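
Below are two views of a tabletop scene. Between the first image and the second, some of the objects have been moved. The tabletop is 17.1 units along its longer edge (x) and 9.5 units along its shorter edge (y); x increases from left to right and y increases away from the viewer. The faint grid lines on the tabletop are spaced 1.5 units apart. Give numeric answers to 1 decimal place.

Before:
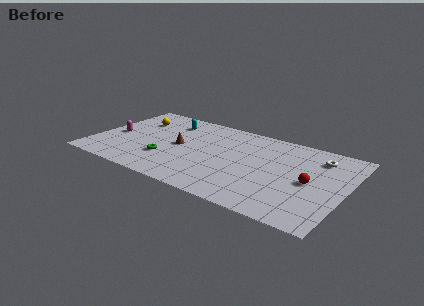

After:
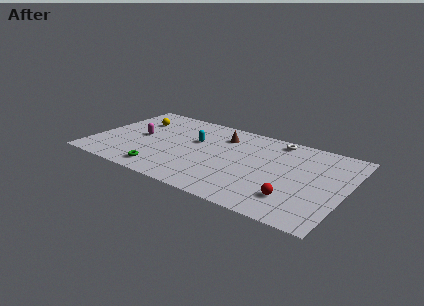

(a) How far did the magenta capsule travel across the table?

1.8

The magenta capsule moved from about (1.3, 4.3) to (3.0, 4.8), a distance of √(1.7² + 0.5²) ≈ 1.8.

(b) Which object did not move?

the yellow sphere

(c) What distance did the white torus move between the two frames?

3.1

The white torus moved from about (15.0, 7.5) to (12.0, 8.4), a distance of √(3.0² + 0.9²) ≈ 3.1.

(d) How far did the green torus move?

1.5

From (5.2, 2.9) to (5.2, 1.4), the green torus covered √(0.0² + 1.5²) ≈ 1.5 units.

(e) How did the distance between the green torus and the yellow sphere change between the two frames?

+1.3

They were about 4.8 units apart before and 6.1 after — 1.3 units further apart.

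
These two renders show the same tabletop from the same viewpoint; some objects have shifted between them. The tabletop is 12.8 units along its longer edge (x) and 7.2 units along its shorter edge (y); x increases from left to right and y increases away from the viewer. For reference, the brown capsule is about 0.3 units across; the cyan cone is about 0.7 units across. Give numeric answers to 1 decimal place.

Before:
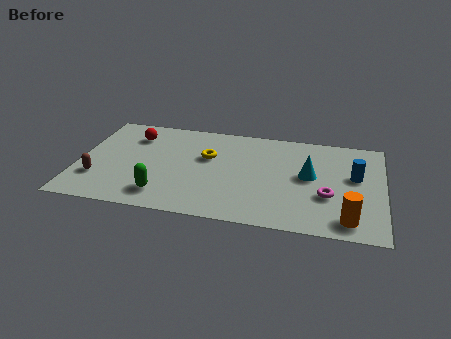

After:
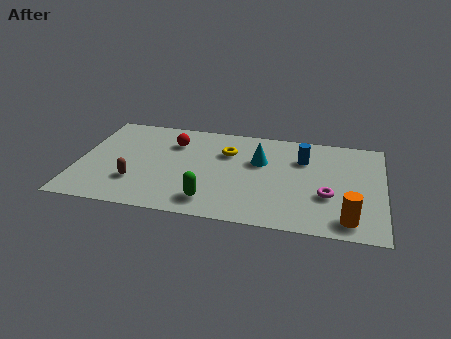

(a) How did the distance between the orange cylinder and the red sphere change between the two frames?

-1.6

They were about 10.2 units apart before and 8.6 after — 1.6 units closer together.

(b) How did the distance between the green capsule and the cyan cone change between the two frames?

-2.7

They were about 6.5 units apart before and 3.8 after — 2.7 units closer together.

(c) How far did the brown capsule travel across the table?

1.6

The brown capsule was near (0.9, 2.1) before and (2.5, 2.1) after, so it travelled √(1.6² + 0.0²) ≈ 1.6 units.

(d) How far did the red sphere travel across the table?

1.7

The red sphere moved from about (2.2, 5.5) to (3.9, 5.3), a distance of √(1.7² + 0.2²) ≈ 1.7.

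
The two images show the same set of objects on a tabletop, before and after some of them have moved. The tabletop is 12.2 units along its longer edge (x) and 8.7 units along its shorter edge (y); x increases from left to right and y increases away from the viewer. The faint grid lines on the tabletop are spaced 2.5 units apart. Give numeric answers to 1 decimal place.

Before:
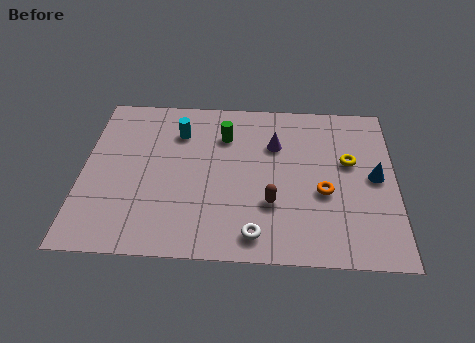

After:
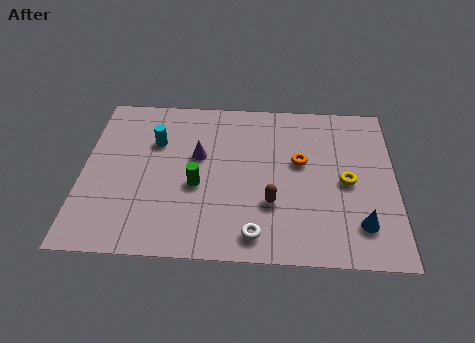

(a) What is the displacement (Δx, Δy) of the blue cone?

(-0.6, -2.5)

The blue cone was at about (11.4, 4.4) and moved to about (10.8, 1.9).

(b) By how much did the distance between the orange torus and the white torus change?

+0.8

They were about 3.5 units apart before and 4.3 after — 0.8 units further apart.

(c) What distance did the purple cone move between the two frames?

3.1

The purple cone moved from about (7.5, 6.0) to (4.5, 5.2), a distance of √(3.0² + 0.8²) ≈ 3.1.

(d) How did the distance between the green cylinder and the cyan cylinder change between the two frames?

+1.1

They were about 1.8 units apart before and 2.9 after — 1.1 units further apart.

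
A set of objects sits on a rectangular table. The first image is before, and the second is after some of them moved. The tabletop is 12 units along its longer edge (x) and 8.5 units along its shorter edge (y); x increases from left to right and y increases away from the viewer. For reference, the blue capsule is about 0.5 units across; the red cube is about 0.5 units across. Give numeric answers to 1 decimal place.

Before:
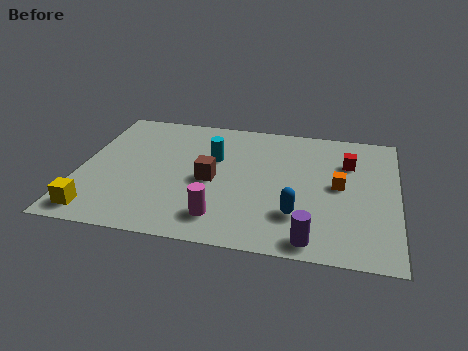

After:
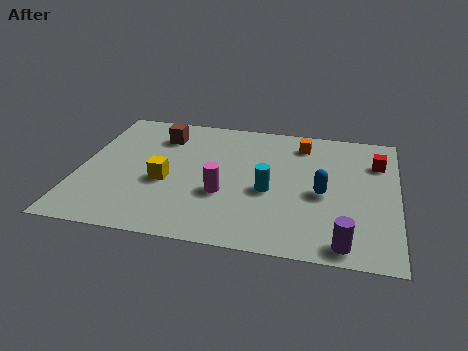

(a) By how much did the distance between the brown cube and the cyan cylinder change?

+3.7

They were about 1.5 units apart before and 5.2 after — 3.7 units further apart.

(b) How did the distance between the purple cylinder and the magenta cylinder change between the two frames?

+1.6

The distance was about 3.5 in the first image and 5.1 in the second, so they moved 1.6 units further apart.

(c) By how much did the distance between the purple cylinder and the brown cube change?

+4.3

Before: roughly 4.9 units apart; after: 9.2. That's 4.3 units further apart.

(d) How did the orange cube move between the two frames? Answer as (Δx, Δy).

(-1.5, 2.6)

The orange cube started near (9.8, 4.4) and ended near (8.3, 7.0).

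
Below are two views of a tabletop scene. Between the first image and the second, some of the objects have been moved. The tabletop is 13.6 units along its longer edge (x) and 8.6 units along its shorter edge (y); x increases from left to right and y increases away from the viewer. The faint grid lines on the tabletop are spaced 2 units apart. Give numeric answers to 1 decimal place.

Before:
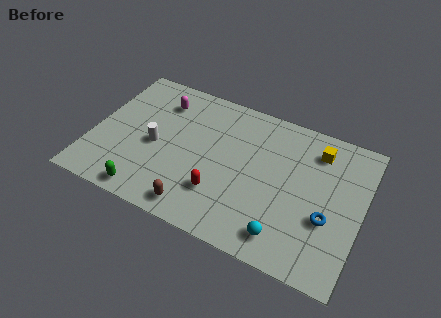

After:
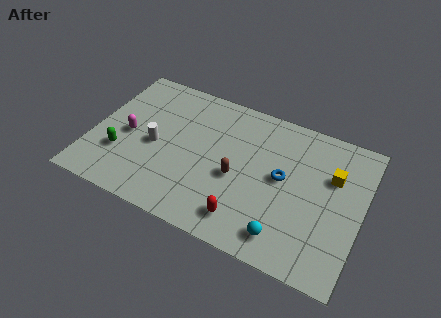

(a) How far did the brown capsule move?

3.1

From (5.7, 1.1) to (7.4, 3.7), the brown capsule covered √(1.7² + 2.6²) ≈ 3.1 units.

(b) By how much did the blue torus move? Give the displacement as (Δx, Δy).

(-2.4, 1.4)

The blue torus was at about (12.0, 3.2) and moved to about (9.6, 4.6).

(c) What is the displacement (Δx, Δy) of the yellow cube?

(0.9, -1.2)

The yellow cube was at about (11.1, 6.9) and moved to about (12.0, 5.7).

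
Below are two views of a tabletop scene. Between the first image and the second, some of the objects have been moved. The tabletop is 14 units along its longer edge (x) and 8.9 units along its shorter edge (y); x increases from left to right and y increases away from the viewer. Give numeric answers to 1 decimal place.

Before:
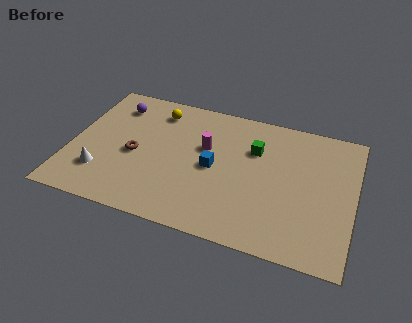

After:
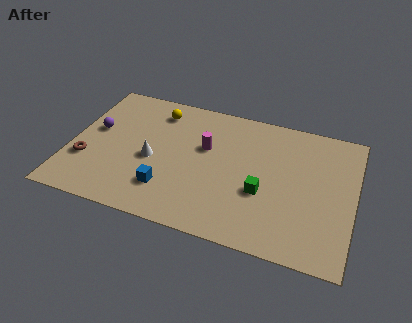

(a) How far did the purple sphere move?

2.2

The purple sphere was near (1.9, 7.1) before and (1.1, 5.1) after, so it travelled √(0.8² + 2.0²) ≈ 2.2 units.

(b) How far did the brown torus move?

2.5

The brown torus was near (3.2, 4.0) before and (0.9, 2.9) after, so it travelled √(2.3² + 1.1²) ≈ 2.5 units.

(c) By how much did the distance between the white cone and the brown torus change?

+1.1

The distance was about 2.3 in the first image and 3.4 in the second, so they moved 1.1 units further apart.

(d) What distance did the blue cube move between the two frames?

3.0

From (7.1, 4.3) to (5.0, 2.2), the blue cube covered √(2.1² + 2.1²) ≈ 3.0 units.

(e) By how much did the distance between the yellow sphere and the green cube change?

+1.7

The distance was about 5.1 in the first image and 6.8 in the second, so they moved 1.7 units further apart.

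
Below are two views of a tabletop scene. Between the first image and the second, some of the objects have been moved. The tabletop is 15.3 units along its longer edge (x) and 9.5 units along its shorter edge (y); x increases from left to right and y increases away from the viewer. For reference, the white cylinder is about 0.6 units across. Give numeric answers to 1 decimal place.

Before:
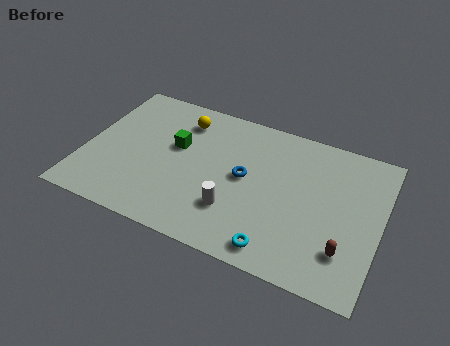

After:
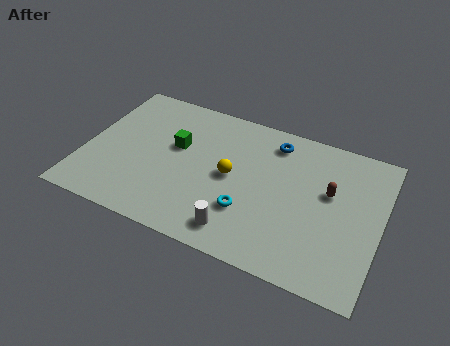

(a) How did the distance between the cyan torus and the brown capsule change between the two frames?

+1.3

The distance was about 3.5 in the first image and 4.8 in the second, so they moved 1.3 units further apart.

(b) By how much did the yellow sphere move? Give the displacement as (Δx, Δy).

(2.9, -2.8)

From the two frames, the yellow sphere sits at roughly (4.7, 7.6) before and (7.6, 4.8) after.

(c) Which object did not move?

the green cube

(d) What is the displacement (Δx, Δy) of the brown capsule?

(-1.1, 3.3)

From the two frames, the brown capsule sits at roughly (13.7, 2.4) before and (12.6, 5.7) after.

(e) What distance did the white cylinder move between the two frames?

1.3

The white cylinder moved from about (8.0, 2.7) to (8.4, 1.5), a distance of √(0.4² + 1.2²) ≈ 1.3.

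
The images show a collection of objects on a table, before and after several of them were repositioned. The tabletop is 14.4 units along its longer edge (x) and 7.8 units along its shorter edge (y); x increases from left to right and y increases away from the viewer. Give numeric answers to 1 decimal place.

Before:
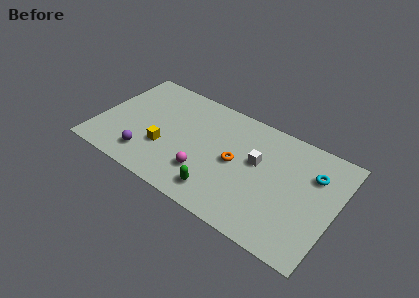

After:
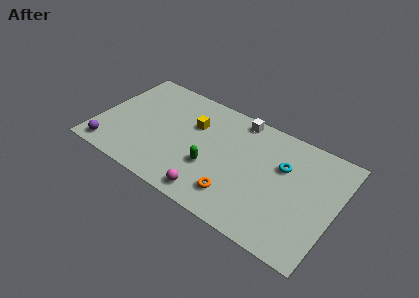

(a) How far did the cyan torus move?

1.8

The cyan torus moved from about (12.9, 5.5) to (11.1, 5.1), a distance of √(1.8² + 0.4²) ≈ 1.8.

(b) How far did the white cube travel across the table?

2.8

The white cube moved from about (9.6, 4.6) to (8.1, 7.0), a distance of √(1.5² + 2.4²) ≈ 2.8.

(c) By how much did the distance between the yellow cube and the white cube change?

-2.6

The distance was about 5.7 in the first image and 3.1 in the second, so they moved 2.6 units closer together.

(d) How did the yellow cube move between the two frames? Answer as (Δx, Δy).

(1.4, 2.5)

The yellow cube started near (4.2, 2.7) and ended near (5.6, 5.2).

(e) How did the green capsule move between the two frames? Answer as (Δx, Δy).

(-0.7, 1.4)

From the two frames, the green capsule sits at roughly (7.8, 1.4) before and (7.1, 2.8) after.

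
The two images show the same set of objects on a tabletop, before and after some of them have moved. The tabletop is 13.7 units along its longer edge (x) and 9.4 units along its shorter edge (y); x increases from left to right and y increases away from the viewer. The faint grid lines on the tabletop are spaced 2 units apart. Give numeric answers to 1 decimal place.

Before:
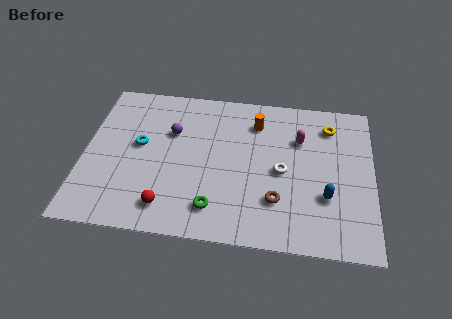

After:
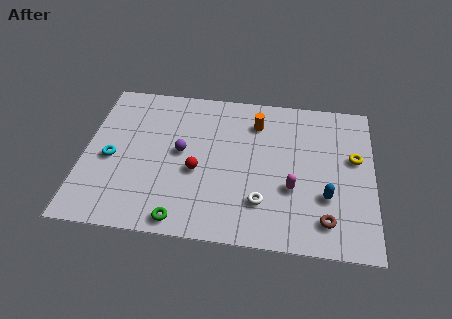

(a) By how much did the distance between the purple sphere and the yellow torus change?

+0.6

They were about 7.6 units apart before and 8.2 after — 0.6 units further apart.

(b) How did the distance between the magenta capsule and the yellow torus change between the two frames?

+1.9

The distance was about 1.7 in the first image and 3.6 in the second, so they moved 1.9 units further apart.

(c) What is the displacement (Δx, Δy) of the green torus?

(-1.5, -0.9)

From the two frames, the green torus sits at roughly (6.3, 1.8) before and (4.8, 0.9) after.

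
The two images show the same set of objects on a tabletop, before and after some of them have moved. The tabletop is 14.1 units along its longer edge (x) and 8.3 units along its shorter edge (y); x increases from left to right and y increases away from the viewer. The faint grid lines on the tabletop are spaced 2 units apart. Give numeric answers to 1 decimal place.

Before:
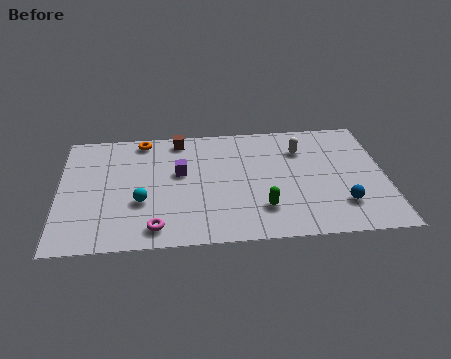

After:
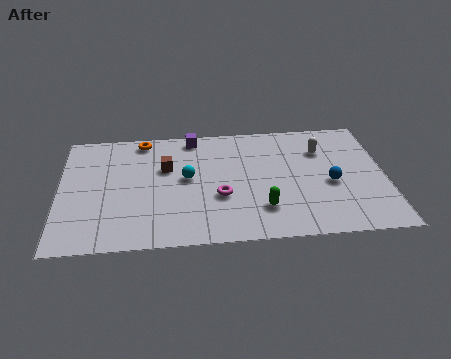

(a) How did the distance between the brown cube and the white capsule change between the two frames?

+1.4

The distance was about 5.4 in the first image and 6.8 in the second, so they moved 1.4 units further apart.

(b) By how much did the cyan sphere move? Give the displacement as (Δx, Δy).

(2.0, 1.5)

From the two frames, the cyan sphere sits at roughly (3.5, 3.0) before and (5.5, 4.5) after.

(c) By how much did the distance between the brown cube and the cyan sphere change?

-3.4

They were about 4.6 units apart before and 1.2 after — 3.4 units closer together.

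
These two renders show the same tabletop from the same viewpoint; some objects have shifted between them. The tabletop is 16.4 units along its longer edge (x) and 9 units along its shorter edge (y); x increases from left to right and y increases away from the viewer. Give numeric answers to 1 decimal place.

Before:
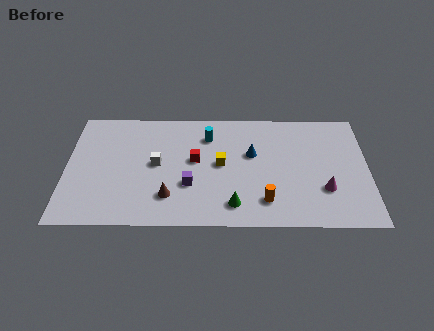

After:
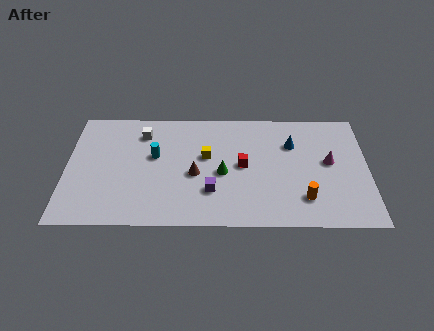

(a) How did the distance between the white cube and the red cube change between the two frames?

+3.9

The distance was about 2.1 in the first image and 6.0 in the second, so they moved 3.9 units further apart.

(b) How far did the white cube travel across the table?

2.5

The white cube moved from about (4.9, 4.7) to (4.1, 7.1), a distance of √(0.8² + 2.4²) ≈ 2.5.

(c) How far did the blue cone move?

2.3

The blue cone was near (10.1, 5.5) before and (12.3, 6.3) after, so it travelled √(2.2² + 0.8²) ≈ 2.3 units.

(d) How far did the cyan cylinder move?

3.3

The cyan cylinder was near (7.7, 6.9) before and (4.8, 5.3) after, so it travelled √(2.9² + 1.6²) ≈ 3.3 units.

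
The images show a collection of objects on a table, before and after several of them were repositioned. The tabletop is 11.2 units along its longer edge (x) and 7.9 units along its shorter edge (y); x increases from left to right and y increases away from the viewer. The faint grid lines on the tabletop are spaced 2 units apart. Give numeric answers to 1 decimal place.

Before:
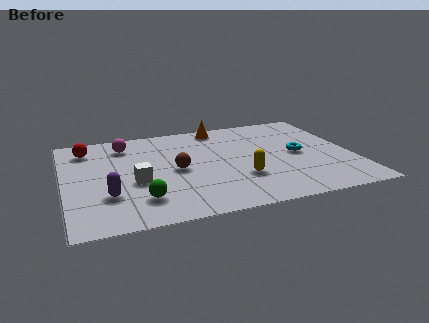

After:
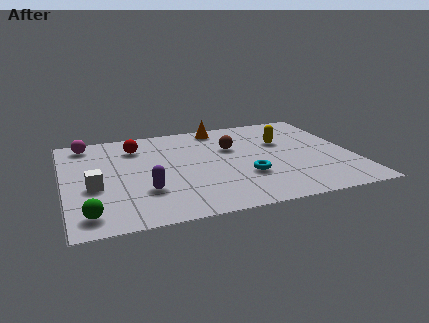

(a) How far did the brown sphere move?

2.6

The brown sphere moved from about (4.3, 3.8) to (6.6, 5.1), a distance of √(2.3² + 1.3²) ≈ 2.6.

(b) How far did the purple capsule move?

1.4

The purple capsule moved from about (1.6, 2.4) to (3.0, 2.4), a distance of √(1.4² + 0.0²) ≈ 1.4.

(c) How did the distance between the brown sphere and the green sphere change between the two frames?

+4.5

Before: roughly 2.5 units apart; after: 7.0. That's 4.5 units further apart.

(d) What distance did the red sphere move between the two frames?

1.9

From (1.0, 6.4) to (2.9, 6.1), the red sphere covered √(1.9² + 0.3²) ≈ 1.9 units.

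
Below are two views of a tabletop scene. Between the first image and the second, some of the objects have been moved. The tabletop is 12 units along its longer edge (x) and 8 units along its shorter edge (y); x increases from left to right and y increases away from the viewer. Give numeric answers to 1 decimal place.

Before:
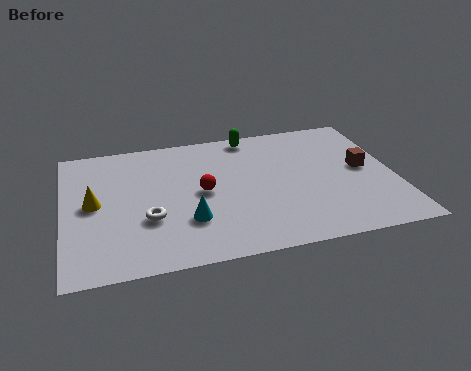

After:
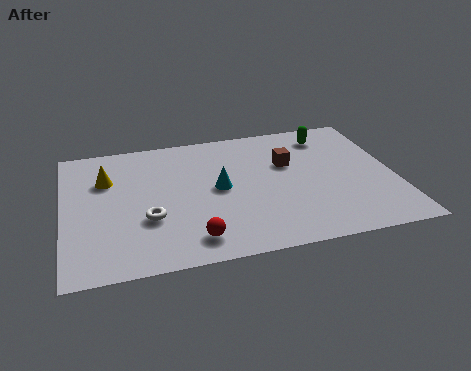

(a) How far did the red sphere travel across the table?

2.7

The red sphere moved from about (5.0, 4.0) to (4.5, 1.3), a distance of √(0.5² + 2.7²) ≈ 2.7.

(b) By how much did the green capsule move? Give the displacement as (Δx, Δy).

(2.8, -0.6)

The green capsule was at about (7.0, 7.2) and moved to about (9.8, 6.6).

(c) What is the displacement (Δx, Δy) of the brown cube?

(-2.7, 0.9)

The brown cube was at about (10.9, 4.2) and moved to about (8.2, 5.1).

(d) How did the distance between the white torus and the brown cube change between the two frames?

-2.3

The distance was about 8.0 in the first image and 5.7 in the second, so they moved 2.3 units closer together.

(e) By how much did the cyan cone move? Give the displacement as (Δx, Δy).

(1.2, 1.7)

The cyan cone was at about (4.4, 2.4) and moved to about (5.6, 4.1).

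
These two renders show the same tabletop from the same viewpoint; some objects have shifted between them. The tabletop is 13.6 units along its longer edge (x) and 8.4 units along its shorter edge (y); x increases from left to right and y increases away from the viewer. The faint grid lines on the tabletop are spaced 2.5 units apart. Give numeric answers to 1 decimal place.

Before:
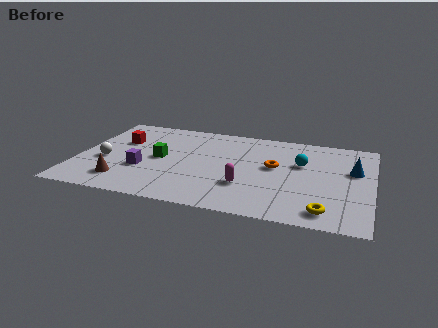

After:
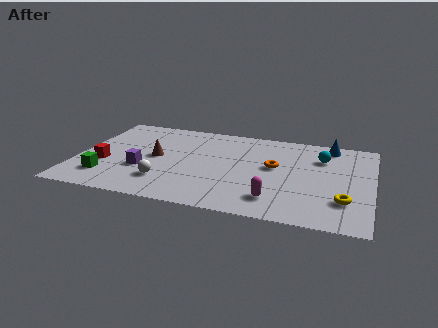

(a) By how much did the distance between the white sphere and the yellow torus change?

-2.3

The distance was about 10.5 in the first image and 8.2 in the second, so they moved 2.3 units closer together.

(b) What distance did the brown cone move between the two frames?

2.9

The brown cone was near (2.3, 1.7) before and (3.6, 4.3) after, so it travelled √(1.3² + 2.6²) ≈ 2.9 units.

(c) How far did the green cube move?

3.3

The green cube was near (3.8, 4.2) before and (1.5, 1.9) after, so it travelled √(2.3² + 2.3²) ≈ 3.3 units.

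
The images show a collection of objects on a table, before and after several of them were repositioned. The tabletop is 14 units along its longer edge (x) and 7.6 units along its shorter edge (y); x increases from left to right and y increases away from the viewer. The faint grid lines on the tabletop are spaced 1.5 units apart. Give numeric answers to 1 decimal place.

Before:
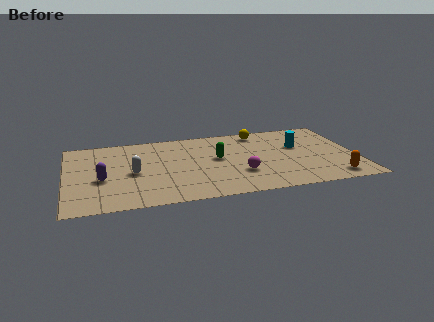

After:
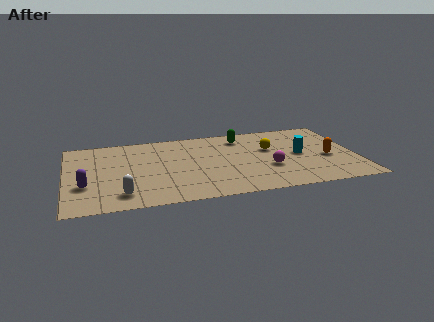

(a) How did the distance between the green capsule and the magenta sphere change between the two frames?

+1.6

They were about 2.1 units apart before and 3.7 after — 1.6 units further apart.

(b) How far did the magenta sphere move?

1.4

The magenta sphere was near (8.3, 2.4) before and (9.7, 2.7) after, so it travelled √(1.4² + 0.3²) ≈ 1.4 units.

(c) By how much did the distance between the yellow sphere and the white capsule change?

+1.0

Before: roughly 7.0 units apart; after: 8.0. That's 1.0 units further apart.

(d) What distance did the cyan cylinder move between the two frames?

0.9

From (11.3, 4.7) to (11.3, 3.8), the cyan cylinder covered √(0.0² + 0.9²) ≈ 0.9 units.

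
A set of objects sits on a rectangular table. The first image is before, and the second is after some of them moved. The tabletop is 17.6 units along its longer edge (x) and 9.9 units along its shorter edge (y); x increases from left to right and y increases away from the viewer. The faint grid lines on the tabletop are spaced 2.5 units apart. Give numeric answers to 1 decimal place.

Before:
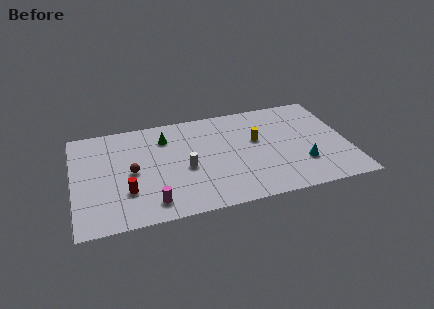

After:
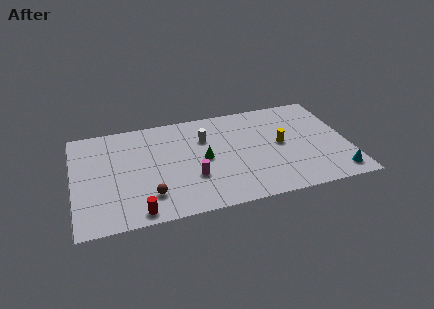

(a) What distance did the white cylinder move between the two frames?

3.0

The white cylinder was near (7.1, 4.3) before and (8.5, 6.9) after, so it travelled √(1.4² + 2.6²) ≈ 3.0 units.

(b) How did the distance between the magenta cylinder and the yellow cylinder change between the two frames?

-2.1

Before: roughly 8.2 units apart; after: 6.1. That's 2.1 units closer together.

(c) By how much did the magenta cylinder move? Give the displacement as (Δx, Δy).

(2.7, 1.7)

From the two frames, the magenta cylinder sits at roughly (4.8, 1.6) before and (7.5, 3.3) after.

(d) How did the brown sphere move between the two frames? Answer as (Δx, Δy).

(1.0, -2.5)

The brown sphere was at about (3.7, 4.8) and moved to about (4.7, 2.3).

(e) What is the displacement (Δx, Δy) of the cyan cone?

(2.1, -1.5)

The cyan cone was at about (14.5, 2.9) and moved to about (16.6, 1.4).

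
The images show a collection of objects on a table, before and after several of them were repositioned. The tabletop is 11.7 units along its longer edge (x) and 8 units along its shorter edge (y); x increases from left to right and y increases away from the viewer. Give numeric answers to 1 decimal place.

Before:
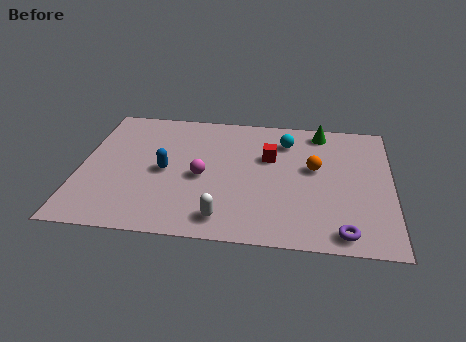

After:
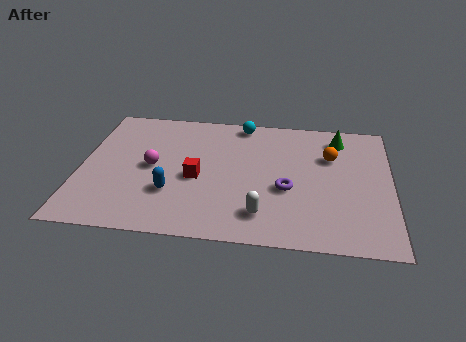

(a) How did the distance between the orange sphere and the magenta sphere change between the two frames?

+2.5

Before: roughly 4.3 units apart; after: 6.8. That's 2.5 units further apart.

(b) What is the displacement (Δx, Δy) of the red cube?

(-2.7, -1.6)

The red cube started near (7.1, 5.1) and ended near (4.4, 3.5).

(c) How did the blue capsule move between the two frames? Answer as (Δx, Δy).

(0.3, -1.3)

From the two frames, the blue capsule sits at roughly (3.2, 3.8) before and (3.5, 2.5) after.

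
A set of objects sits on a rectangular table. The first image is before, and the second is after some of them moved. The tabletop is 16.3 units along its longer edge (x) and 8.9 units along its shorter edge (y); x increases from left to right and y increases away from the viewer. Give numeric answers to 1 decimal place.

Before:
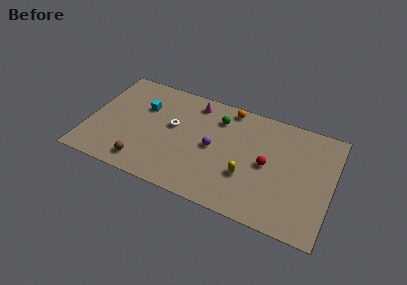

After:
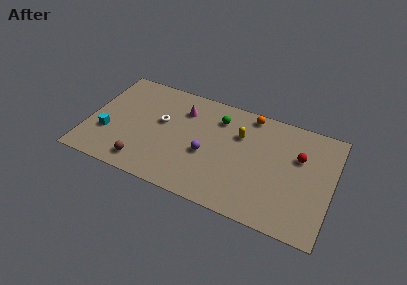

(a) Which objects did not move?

the brown sphere and the green sphere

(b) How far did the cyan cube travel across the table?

3.7

The cyan cube was near (3.5, 6.0) before and (1.4, 3.0) after, so it travelled √(2.1² + 3.0²) ≈ 3.7 units.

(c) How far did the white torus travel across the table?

0.8

The white torus moved from about (5.6, 5.1) to (4.8, 5.2), a distance of √(0.8² + 0.1²) ≈ 0.8.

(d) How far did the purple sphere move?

0.8

The purple sphere moved from about (8.4, 4.4) to (8.0, 3.7), a distance of √(0.4² + 0.7²) ≈ 0.8.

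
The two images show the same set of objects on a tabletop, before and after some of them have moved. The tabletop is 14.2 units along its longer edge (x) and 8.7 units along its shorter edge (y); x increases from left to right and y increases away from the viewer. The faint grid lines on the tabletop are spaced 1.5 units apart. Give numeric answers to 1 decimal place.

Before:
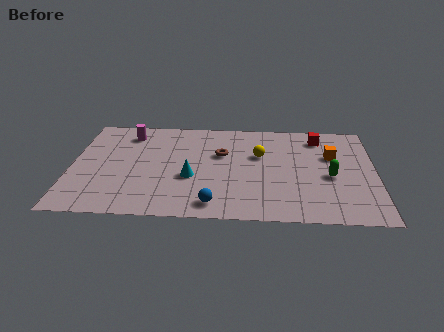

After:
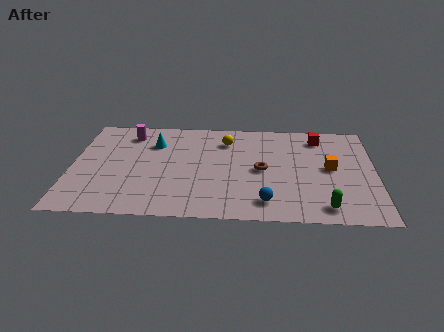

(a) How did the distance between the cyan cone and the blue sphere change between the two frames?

+4.7

Before: roughly 2.5 units apart; after: 7.2. That's 4.7 units further apart.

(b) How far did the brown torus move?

2.3

The brown torus was near (7.0, 5.5) before and (8.9, 4.2) after, so it travelled √(1.9² + 1.3²) ≈ 2.3 units.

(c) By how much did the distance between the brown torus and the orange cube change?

-2.0

Before: roughly 5.2 units apart; after: 3.2. That's 2.0 units closer together.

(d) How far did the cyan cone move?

3.4

The cyan cone moved from about (5.6, 3.4) to (3.8, 6.3), a distance of √(1.8² + 2.9²) ≈ 3.4.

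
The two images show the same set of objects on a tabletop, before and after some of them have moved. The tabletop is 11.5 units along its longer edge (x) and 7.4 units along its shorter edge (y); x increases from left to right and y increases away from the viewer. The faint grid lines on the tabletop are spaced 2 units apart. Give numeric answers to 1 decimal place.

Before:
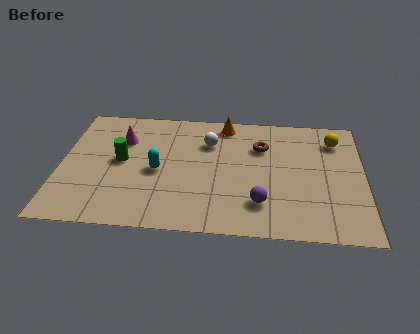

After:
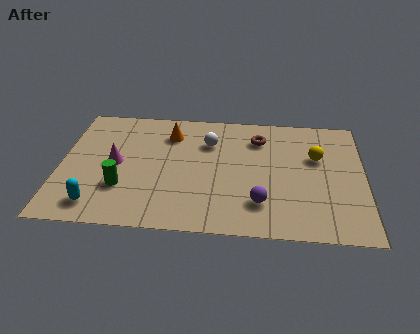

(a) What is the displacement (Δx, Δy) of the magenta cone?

(-0.2, -1.5)

The magenta cone was at about (2.3, 5.2) and moved to about (2.1, 3.7).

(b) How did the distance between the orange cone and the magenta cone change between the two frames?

-1.3

The distance was about 4.1 in the first image and 2.8 in the second, so they moved 1.3 units closer together.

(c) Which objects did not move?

the purple sphere and the white sphere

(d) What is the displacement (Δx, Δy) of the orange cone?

(-2.1, -0.8)

From the two frames, the orange cone sits at roughly (6.2, 6.5) before and (4.1, 5.7) after.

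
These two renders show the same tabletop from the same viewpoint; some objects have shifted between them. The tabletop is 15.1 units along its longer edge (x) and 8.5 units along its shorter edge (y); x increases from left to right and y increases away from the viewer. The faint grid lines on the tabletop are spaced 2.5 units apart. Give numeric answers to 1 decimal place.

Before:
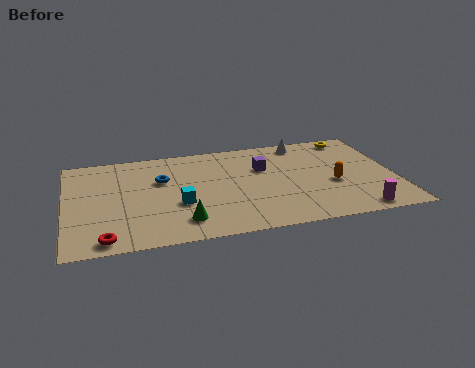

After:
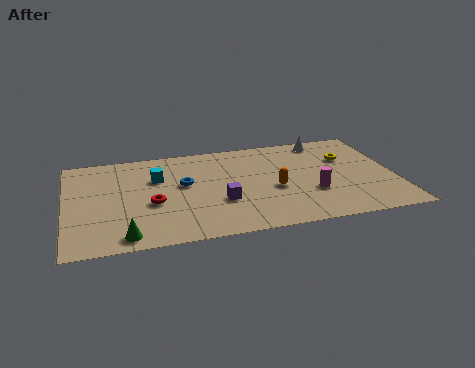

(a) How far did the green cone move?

2.7

The green cone was near (5.2, 1.7) before and (2.6, 1.0) after, so it travelled √(2.6² + 0.7²) ≈ 2.7 units.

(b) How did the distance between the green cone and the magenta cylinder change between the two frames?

+0.9

The distance was about 7.9 in the first image and 8.8 in the second, so they moved 0.9 units further apart.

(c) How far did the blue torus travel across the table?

1.2

From (4.4, 5.5) to (5.4, 4.9), the blue torus covered √(1.0² + 0.6²) ≈ 1.2 units.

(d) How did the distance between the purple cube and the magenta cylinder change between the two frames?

-2.0

Before: roughly 6.2 units apart; after: 4.2. That's 2.0 units closer together.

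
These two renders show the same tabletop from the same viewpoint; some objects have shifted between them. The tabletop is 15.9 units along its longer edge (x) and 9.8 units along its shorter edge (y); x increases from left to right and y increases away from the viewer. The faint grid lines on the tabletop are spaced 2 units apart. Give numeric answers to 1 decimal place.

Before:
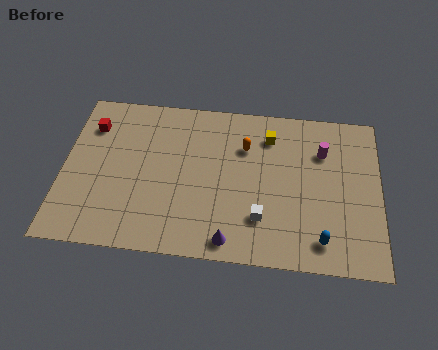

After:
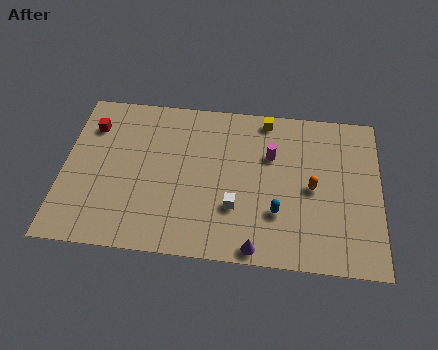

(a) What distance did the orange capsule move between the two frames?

4.0

From (9.1, 6.9) to (12.5, 4.7), the orange capsule covered √(3.4² + 2.2²) ≈ 4.0 units.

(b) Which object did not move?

the red cube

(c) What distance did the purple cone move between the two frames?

1.3

From (8.5, 1.1) to (9.8, 0.8), the purple cone covered √(1.3² + 0.3²) ≈ 1.3 units.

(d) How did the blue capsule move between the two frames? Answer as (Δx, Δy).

(-2.2, 1.4)

From the two frames, the blue capsule sits at roughly (13.0, 1.6) before and (10.8, 3.0) after.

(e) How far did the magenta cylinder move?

2.6

The magenta cylinder moved from about (13.0, 7.0) to (10.4, 6.5), a distance of √(2.6² + 0.5²) ≈ 2.6.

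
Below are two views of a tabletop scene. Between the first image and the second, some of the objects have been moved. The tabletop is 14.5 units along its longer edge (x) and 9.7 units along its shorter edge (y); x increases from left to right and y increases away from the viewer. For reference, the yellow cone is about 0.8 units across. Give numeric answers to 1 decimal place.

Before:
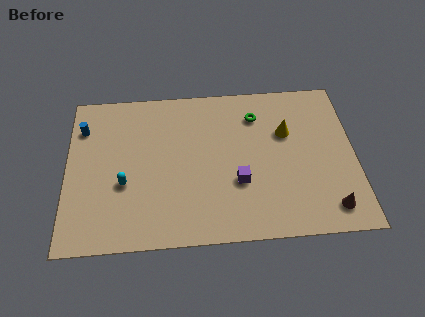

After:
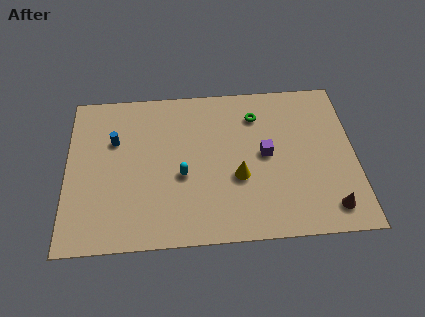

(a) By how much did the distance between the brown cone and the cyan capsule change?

-2.7

Before: roughly 10.4 units apart; after: 7.7. That's 2.7 units closer together.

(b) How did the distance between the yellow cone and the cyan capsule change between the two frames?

-5.8

They were about 8.6 units apart before and 2.8 after — 5.8 units closer together.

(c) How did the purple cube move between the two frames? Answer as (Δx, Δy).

(1.4, 1.6)

From the two frames, the purple cube sits at roughly (8.6, 3.4) before and (10.0, 5.0) after.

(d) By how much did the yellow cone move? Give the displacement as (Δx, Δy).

(-2.5, -2.6)

The yellow cone was at about (11.1, 6.3) and moved to about (8.6, 3.7).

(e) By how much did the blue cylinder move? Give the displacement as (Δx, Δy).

(1.6, -0.9)

The blue cylinder was at about (0.8, 7.3) and moved to about (2.4, 6.4).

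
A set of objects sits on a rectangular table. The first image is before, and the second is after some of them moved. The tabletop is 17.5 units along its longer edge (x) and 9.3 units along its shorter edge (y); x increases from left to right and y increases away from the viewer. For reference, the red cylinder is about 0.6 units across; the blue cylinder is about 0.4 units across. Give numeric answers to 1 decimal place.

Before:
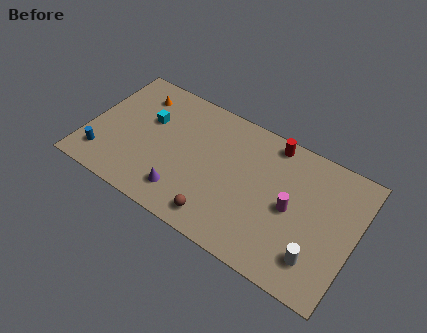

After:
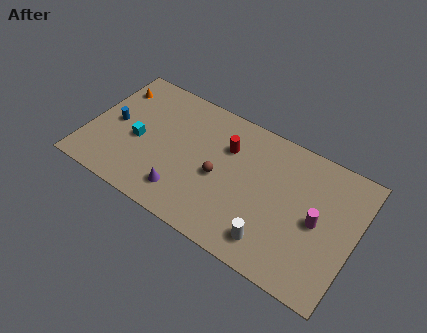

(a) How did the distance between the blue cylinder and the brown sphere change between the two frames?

-0.7

Before: roughly 7.8 units apart; after: 7.1. That's 0.7 units closer together.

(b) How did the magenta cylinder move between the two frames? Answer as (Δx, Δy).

(1.7, 0.0)

The magenta cylinder started near (13.4, 4.5) and ended near (15.1, 4.5).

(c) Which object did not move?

the purple cone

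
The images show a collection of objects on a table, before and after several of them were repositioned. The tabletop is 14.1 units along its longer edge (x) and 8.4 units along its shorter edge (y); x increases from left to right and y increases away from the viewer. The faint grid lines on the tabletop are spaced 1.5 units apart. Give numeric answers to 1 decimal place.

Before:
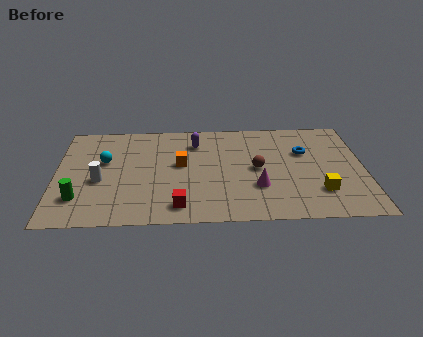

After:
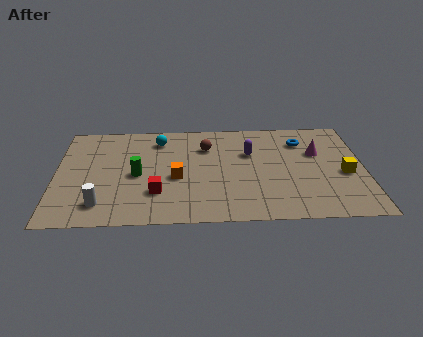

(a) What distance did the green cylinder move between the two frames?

3.2

From (1.1, 2.1) to (3.7, 3.9), the green cylinder covered √(2.6² + 1.8²) ≈ 3.2 units.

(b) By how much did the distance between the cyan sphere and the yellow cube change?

-1.1

Before: roughly 10.2 units apart; after: 9.1. That's 1.1 units closer together.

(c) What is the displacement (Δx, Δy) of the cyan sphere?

(2.5, 1.7)

The cyan sphere was at about (2.2, 5.1) and moved to about (4.7, 6.8).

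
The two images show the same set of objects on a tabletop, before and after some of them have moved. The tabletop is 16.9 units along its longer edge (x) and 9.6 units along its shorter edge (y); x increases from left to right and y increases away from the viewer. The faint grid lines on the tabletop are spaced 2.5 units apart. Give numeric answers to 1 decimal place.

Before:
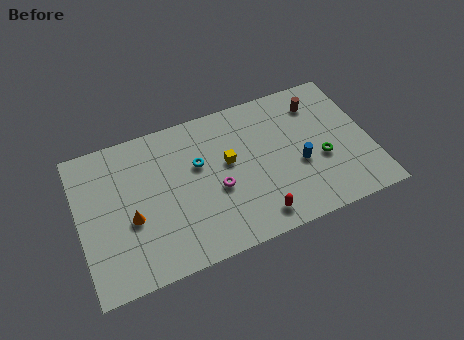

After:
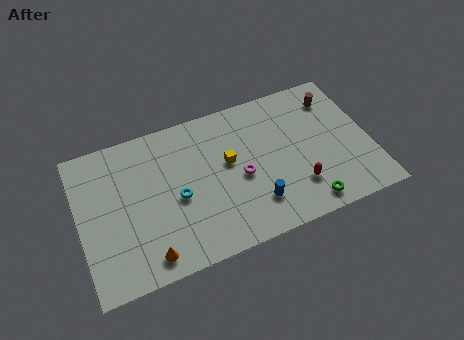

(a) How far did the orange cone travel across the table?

2.7

The orange cone was near (2.9, 3.9) before and (3.6, 1.3) after, so it travelled √(0.7² + 2.6²) ≈ 2.7 units.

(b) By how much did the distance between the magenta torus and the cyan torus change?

+1.5

They were about 2.2 units apart before and 3.7 after — 1.5 units further apart.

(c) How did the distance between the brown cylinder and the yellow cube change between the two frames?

+0.9

Before: roughly 5.9 units apart; after: 6.8. That's 0.9 units further apart.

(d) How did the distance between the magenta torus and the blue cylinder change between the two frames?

-2.7

They were about 4.8 units apart before and 2.1 after — 2.7 units closer together.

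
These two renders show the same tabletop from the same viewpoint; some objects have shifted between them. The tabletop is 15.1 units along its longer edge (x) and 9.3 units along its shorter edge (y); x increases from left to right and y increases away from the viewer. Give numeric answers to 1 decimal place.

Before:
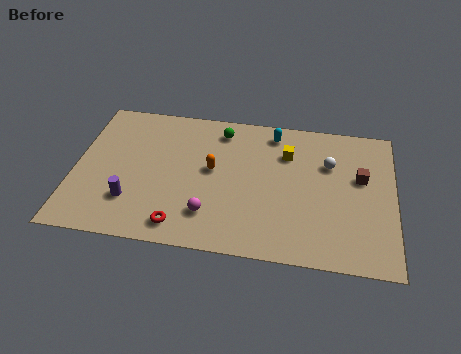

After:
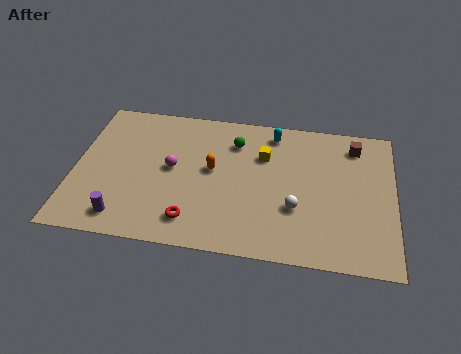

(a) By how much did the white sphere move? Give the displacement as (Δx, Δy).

(-1.5, -3.1)

The white sphere started near (12.0, 6.3) and ended near (10.5, 3.2).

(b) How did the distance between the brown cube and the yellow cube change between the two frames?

+0.8

Before: roughly 3.7 units apart; after: 4.5. That's 0.8 units further apart.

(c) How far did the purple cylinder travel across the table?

1.1

From (2.8, 2.5) to (2.5, 1.4), the purple cylinder covered √(0.3² + 1.1²) ≈ 1.1 units.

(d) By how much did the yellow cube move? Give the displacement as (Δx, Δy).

(-1.1, -0.3)

The yellow cube started near (10.0, 6.7) and ended near (8.9, 6.4).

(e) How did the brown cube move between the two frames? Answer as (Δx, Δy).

(-0.3, 2.1)

The brown cube was at about (13.5, 5.6) and moved to about (13.2, 7.7).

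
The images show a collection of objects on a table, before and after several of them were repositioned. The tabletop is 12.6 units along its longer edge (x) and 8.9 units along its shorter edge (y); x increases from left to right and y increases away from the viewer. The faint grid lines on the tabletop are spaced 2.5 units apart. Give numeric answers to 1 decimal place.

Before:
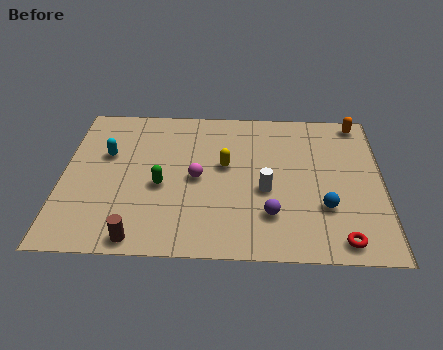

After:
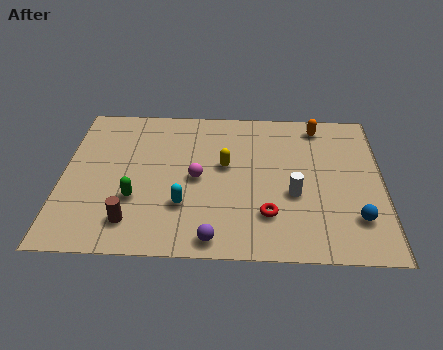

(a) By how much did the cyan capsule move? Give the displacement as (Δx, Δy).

(3.1, -2.9)

From the two frames, the cyan capsule sits at roughly (1.7, 5.6) before and (4.8, 2.7) after.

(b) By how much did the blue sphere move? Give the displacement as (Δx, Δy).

(1.2, -0.6)

The blue sphere was at about (10.3, 2.8) and moved to about (11.5, 2.2).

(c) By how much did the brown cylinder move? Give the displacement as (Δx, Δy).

(-0.3, 0.9)

The brown cylinder was at about (3.1, 0.8) and moved to about (2.8, 1.7).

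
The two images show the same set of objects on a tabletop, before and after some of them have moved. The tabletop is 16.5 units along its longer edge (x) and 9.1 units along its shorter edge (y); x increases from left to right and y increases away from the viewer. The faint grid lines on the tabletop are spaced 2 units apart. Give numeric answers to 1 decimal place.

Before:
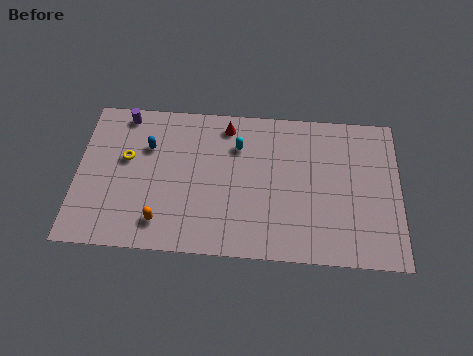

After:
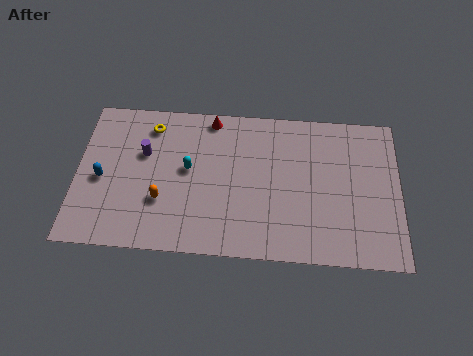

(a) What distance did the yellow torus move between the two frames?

2.4

The yellow torus was near (2.5, 5.4) before and (3.7, 7.5) after, so it travelled √(1.2² + 2.1²) ≈ 2.4 units.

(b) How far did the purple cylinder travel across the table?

2.5

The purple cylinder moved from about (2.3, 8.1) to (3.4, 5.8), a distance of √(1.1² + 2.3²) ≈ 2.5.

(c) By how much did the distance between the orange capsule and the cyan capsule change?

-3.8

They were about 6.2 units apart before and 2.4 after — 3.8 units closer together.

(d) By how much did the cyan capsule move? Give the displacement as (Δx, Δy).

(-2.5, -1.6)

From the two frames, the cyan capsule sits at roughly (8.2, 6.6) before and (5.7, 5.0) after.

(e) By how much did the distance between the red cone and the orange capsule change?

-1.2

They were about 6.9 units apart before and 5.7 after — 1.2 units closer together.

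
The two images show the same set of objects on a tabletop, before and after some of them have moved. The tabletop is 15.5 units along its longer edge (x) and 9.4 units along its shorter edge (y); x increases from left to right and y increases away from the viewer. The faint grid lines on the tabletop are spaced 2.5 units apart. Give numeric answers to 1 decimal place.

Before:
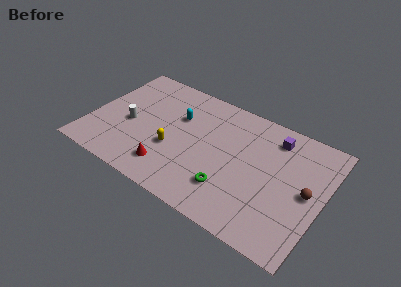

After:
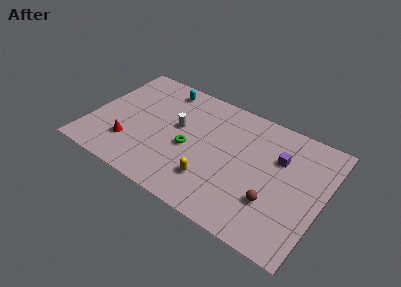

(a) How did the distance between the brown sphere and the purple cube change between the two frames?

-0.6

The distance was about 4.0 in the first image and 3.4 in the second, so they moved 0.6 units closer together.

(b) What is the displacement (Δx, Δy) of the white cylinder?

(3.1, 1.3)

The white cylinder started near (2.6, 4.1) and ended near (5.7, 5.4).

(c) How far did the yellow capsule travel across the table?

3.0

From (5.7, 3.5) to (8.5, 2.4), the yellow capsule covered √(2.8² + 1.1²) ≈ 3.0 units.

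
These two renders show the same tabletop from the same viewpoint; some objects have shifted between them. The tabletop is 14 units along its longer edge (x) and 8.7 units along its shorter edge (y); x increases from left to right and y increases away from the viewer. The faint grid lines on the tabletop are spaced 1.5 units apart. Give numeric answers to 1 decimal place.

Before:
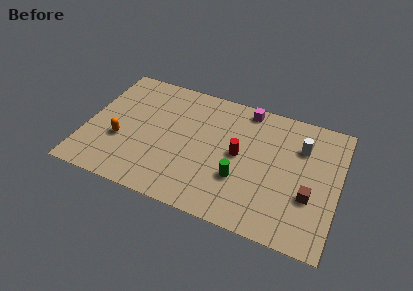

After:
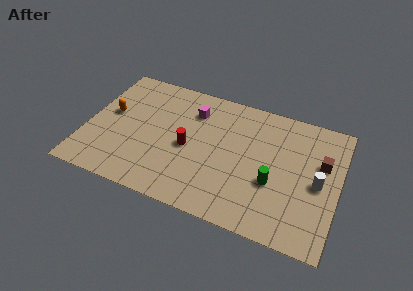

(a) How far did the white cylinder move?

2.4

From (11.8, 6.2) to (12.9, 4.1), the white cylinder covered √(1.1² + 2.1²) ≈ 2.4 units.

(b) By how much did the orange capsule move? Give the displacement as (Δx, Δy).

(-0.8, 1.7)

From the two frames, the orange capsule sits at roughly (2.0, 3.2) before and (1.2, 4.9) after.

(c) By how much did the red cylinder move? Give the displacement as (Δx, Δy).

(-2.8, -0.5)

The red cylinder started near (8.5, 4.5) and ended near (5.7, 4.0).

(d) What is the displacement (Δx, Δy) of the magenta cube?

(-2.9, -1.2)

The magenta cube started near (8.6, 7.8) and ended near (5.7, 6.6).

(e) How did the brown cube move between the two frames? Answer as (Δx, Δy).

(0.5, 2.4)

The brown cube was at about (12.5, 3.1) and moved to about (13.0, 5.5).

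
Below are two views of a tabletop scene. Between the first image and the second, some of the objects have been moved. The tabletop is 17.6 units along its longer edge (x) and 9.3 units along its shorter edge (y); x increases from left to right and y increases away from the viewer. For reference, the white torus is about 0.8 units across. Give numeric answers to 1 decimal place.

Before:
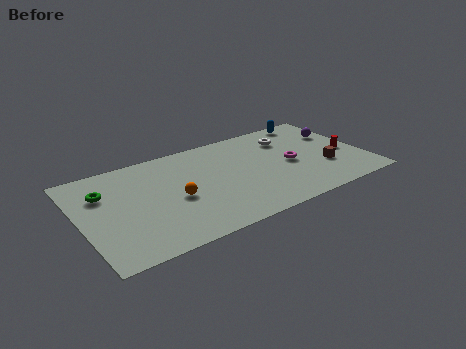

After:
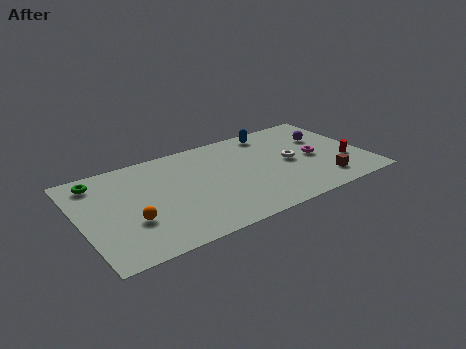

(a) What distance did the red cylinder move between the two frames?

0.9

The red cylinder was near (16.5, 4.0) before and (16.3, 3.1) after, so it travelled √(0.2² + 0.9²) ≈ 0.9 units.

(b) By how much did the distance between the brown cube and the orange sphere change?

+2.4

They were about 9.4 units apart before and 11.8 after — 2.4 units further apart.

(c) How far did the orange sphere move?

2.9

The orange sphere was near (5.7, 4.1) before and (2.9, 3.2) after, so it travelled √(2.8² + 0.9²) ≈ 2.9 units.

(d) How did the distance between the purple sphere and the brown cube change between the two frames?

+1.0

The distance was about 3.5 in the first image and 4.5 in the second, so they moved 1.0 units further apart.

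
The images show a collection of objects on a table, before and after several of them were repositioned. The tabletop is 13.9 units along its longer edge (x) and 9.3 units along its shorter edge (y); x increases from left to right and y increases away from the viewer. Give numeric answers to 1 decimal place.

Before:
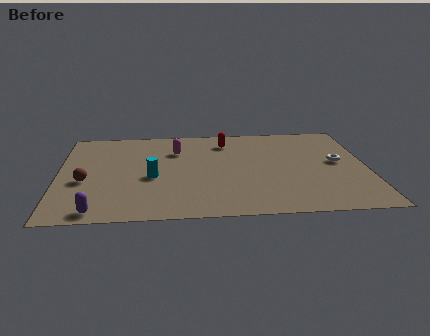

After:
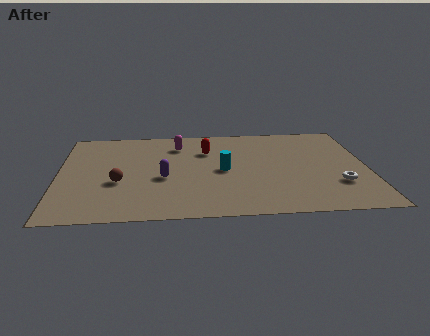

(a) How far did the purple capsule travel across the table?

4.2

The purple capsule was near (1.8, 0.9) before and (4.7, 3.9) after, so it travelled √(2.9² + 3.0²) ≈ 4.2 units.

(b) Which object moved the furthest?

the purple capsule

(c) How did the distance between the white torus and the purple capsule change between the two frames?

-3.7

The distance was about 11.6 in the first image and 7.9 in the second, so they moved 3.7 units closer together.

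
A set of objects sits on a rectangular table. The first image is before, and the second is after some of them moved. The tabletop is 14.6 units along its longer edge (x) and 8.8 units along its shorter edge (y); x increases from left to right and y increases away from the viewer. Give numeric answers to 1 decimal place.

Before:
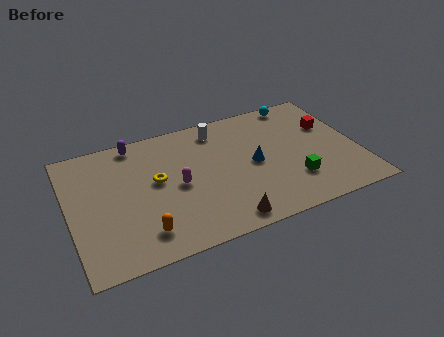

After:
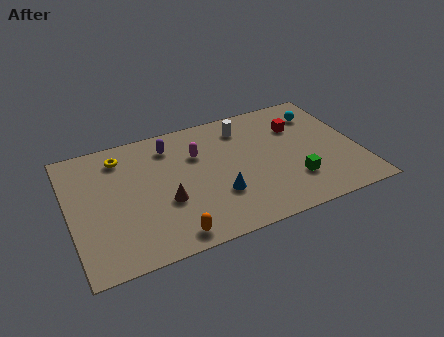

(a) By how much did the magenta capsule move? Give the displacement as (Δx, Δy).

(1.2, 1.8)

The magenta capsule started near (5.4, 4.2) and ended near (6.6, 6.0).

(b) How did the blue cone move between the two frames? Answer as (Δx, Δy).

(-2.0, -1.5)

From the two frames, the blue cone sits at roughly (9.3, 4.3) before and (7.3, 2.8) after.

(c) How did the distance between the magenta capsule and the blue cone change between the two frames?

-0.6

Before: roughly 3.9 units apart; after: 3.3. That's 0.6 units closer together.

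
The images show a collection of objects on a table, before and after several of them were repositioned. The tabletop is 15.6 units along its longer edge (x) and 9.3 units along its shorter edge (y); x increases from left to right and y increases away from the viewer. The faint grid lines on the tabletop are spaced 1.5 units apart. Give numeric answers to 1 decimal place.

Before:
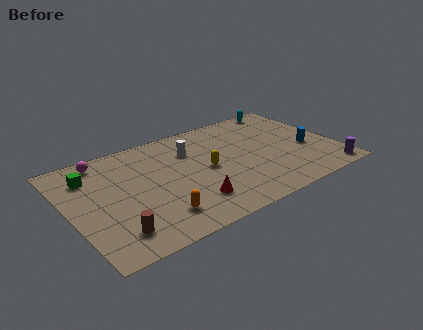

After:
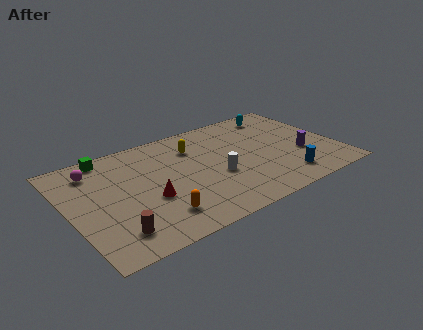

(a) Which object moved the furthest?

the white cylinder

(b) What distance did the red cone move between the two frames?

2.6

The red cone was near (6.6, 2.2) before and (4.4, 3.6) after, so it travelled √(2.2² + 1.4²) ≈ 2.6 units.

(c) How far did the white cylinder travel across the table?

3.2

From (7.4, 6.7) to (8.4, 3.7), the white cylinder covered √(1.0² + 3.0²) ≈ 3.2 units.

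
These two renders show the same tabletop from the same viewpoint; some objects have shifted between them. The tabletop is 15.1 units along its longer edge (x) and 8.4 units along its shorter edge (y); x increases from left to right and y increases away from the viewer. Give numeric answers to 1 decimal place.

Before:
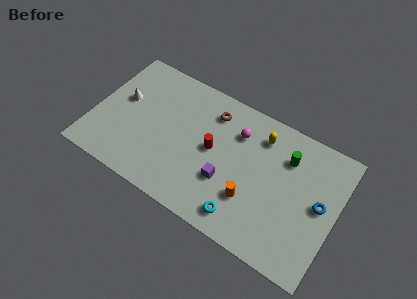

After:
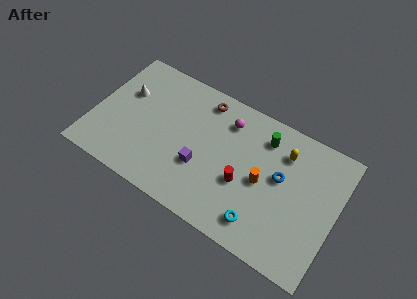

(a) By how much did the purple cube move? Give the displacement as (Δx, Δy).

(-1.6, 0.1)

The purple cube started near (8.5, 2.9) and ended near (6.9, 3.0).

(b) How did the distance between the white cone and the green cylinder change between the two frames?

-1.6

The distance was about 10.3 in the first image and 8.7 in the second, so they moved 1.6 units closer together.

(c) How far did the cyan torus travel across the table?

1.1

From (9.8, 1.3) to (10.9, 1.5), the cyan torus covered √(1.1² + 0.2²) ≈ 1.1 units.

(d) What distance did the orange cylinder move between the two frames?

1.5

The orange cylinder moved from about (10.1, 2.6) to (10.6, 4.0), a distance of √(0.5² + 1.4²) ≈ 1.5.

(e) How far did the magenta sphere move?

0.8

From (8.7, 6.2) to (8.0, 6.6), the magenta sphere covered √(0.7² + 0.4²) ≈ 0.8 units.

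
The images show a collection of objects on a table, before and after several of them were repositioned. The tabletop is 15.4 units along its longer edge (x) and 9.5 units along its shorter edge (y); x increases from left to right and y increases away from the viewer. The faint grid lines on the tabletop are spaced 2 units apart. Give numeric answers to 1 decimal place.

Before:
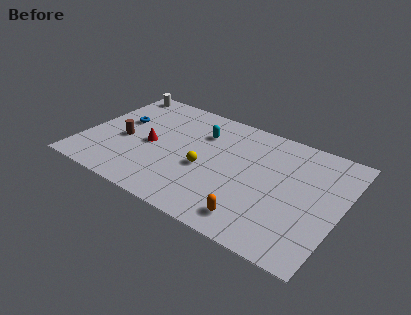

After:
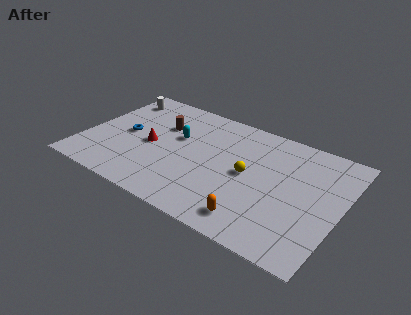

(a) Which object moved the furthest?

the brown cylinder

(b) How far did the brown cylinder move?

3.0

The brown cylinder moved from about (2.4, 4.1) to (4.3, 6.4), a distance of √(1.9² + 2.3²) ≈ 3.0.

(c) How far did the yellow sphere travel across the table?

2.6

The yellow sphere moved from about (7.4, 4.0) to (9.9, 4.8), a distance of √(2.5² + 0.8²) ≈ 2.6.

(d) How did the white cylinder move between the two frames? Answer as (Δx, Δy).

(0.1, -0.7)

The white cylinder was at about (1.1, 8.5) and moved to about (1.2, 7.8).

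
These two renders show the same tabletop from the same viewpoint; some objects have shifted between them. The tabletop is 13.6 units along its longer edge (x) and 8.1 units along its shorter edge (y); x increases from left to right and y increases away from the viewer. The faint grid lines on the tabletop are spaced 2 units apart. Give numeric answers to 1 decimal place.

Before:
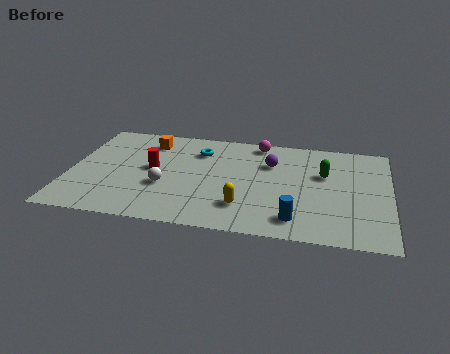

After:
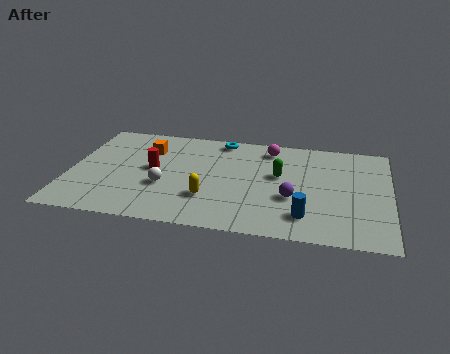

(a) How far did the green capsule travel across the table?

1.9

The green capsule moved from about (10.8, 5.1) to (8.9, 4.7), a distance of √(1.9² + 0.4²) ≈ 1.9.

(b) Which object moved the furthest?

the purple sphere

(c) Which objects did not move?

the red cylinder and the white sphere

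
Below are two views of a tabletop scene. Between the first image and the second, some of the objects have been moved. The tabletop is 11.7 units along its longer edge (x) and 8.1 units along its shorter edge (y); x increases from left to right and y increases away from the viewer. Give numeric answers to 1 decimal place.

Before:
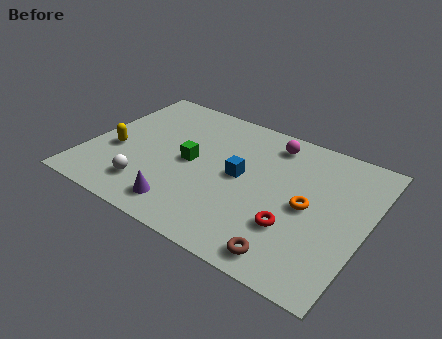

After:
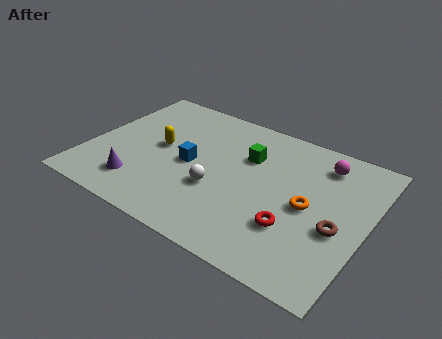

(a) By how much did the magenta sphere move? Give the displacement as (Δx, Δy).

(2.2, -0.2)

The magenta sphere started near (7.3, 6.8) and ended near (9.5, 6.6).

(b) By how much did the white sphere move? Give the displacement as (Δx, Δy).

(2.7, 1.3)

The white sphere started near (2.9, 1.7) and ended near (5.6, 3.0).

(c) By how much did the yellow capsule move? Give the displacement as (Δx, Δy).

(1.7, 1.1)

The yellow capsule started near (1.2, 3.2) and ended near (2.9, 4.3).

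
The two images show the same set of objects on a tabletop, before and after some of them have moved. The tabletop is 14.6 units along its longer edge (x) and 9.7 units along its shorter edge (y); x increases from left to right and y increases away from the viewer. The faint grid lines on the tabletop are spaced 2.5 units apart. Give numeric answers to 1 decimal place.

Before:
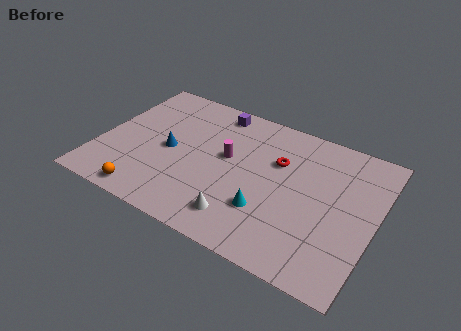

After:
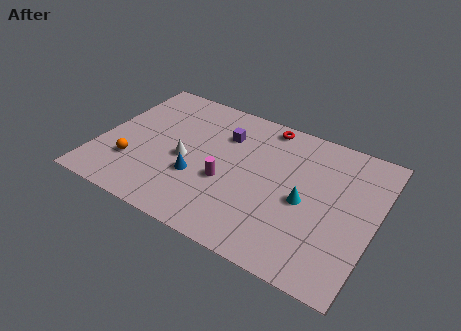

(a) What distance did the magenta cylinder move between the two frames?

1.7

The magenta cylinder moved from about (6.7, 5.5) to (6.9, 3.8), a distance of √(0.2² + 1.7²) ≈ 1.7.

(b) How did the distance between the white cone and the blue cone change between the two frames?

-3.9

Before: roughly 5.1 units apart; after: 1.2. That's 3.9 units closer together.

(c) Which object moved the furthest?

the white cone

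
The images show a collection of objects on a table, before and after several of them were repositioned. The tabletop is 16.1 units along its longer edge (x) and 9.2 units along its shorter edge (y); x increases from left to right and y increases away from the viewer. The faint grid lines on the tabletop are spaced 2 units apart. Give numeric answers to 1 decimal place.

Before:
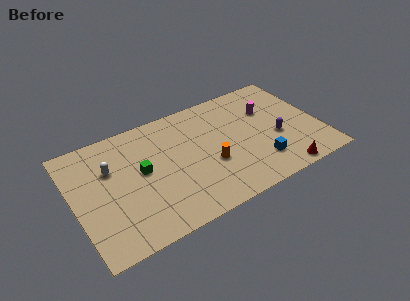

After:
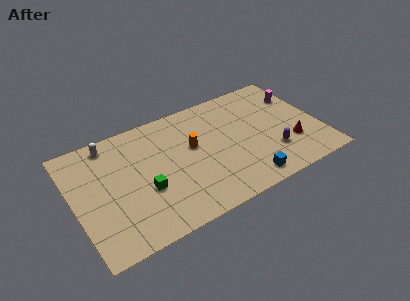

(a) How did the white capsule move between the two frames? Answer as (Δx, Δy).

(0.2, 2.0)

The white capsule started near (2.5, 6.1) and ended near (2.7, 8.1).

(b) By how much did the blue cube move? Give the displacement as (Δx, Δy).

(-1.1, -1.0)

From the two frames, the blue cube sits at roughly (11.8, 2.2) before and (10.7, 1.2) after.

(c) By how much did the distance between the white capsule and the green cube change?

+2.7

They were about 2.2 units apart before and 4.9 after — 2.7 units further apart.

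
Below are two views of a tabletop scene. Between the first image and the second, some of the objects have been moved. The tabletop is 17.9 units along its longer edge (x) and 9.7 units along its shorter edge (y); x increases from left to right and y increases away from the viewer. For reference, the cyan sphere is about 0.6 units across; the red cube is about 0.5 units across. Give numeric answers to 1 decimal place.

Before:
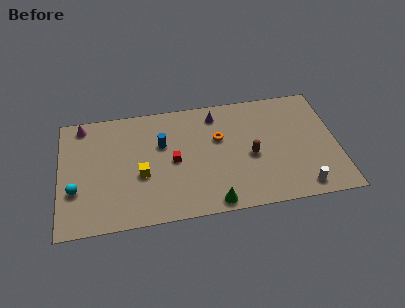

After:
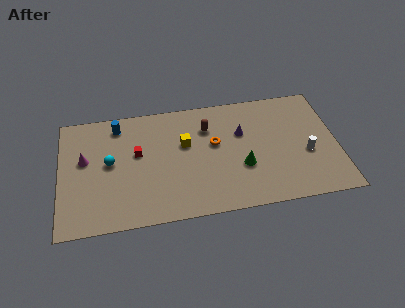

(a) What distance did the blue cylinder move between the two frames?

3.4

The blue cylinder was near (6.6, 6.2) before and (3.8, 8.2) after, so it travelled √(2.8² + 2.0²) ≈ 3.4 units.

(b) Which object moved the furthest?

the brown capsule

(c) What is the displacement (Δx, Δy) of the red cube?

(-2.3, 1.0)

The red cube was at about (7.3, 4.7) and moved to about (5.0, 5.7).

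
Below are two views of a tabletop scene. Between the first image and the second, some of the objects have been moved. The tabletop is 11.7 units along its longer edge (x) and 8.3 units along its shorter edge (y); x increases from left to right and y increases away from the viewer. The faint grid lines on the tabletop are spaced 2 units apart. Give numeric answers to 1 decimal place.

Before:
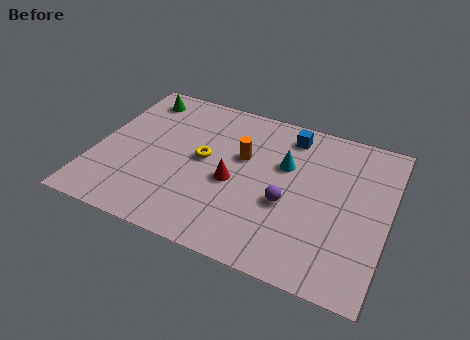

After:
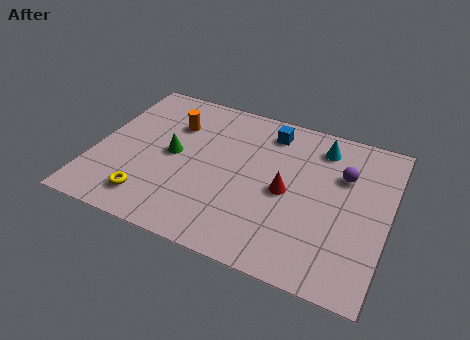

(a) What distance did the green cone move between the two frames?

3.3

From (1.3, 7.0) to (3.1, 4.2), the green cone covered √(1.8² + 2.8²) ≈ 3.3 units.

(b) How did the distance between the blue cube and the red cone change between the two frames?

-0.7

The distance was about 3.9 in the first image and 3.2 in the second, so they moved 0.7 units closer together.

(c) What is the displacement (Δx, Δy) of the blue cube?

(-0.8, -0.1)

The blue cube was at about (7.5, 7.0) and moved to about (6.7, 6.9).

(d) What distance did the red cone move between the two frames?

2.1

The red cone moved from about (5.6, 3.6) to (7.7, 3.9), a distance of √(2.1² + 0.3²) ≈ 2.1.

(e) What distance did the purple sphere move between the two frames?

3.0

The purple sphere moved from about (7.8, 3.3) to (9.8, 5.6), a distance of √(2.0² + 2.3²) ≈ 3.0.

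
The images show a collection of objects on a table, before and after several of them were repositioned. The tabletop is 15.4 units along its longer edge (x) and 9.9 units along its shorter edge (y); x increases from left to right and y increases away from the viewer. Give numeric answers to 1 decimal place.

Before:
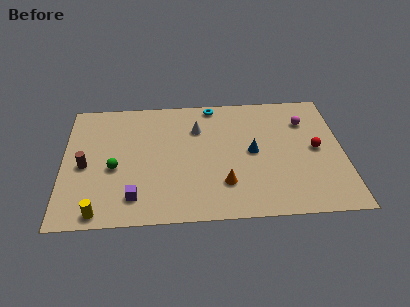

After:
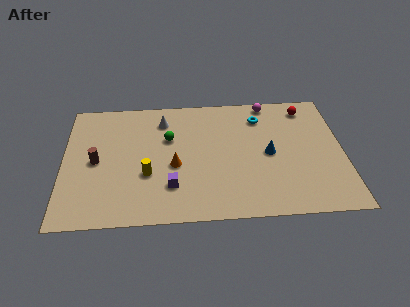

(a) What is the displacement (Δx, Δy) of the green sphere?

(3.0, 2.2)

The green sphere was at about (2.8, 4.2) and moved to about (5.8, 6.4).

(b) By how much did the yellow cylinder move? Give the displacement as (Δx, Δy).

(2.6, 2.7)

From the two frames, the yellow cylinder sits at roughly (2.0, 0.9) before and (4.6, 3.6) after.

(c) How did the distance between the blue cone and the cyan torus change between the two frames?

-1.5

They were about 4.5 units apart before and 3.0 after — 1.5 units closer together.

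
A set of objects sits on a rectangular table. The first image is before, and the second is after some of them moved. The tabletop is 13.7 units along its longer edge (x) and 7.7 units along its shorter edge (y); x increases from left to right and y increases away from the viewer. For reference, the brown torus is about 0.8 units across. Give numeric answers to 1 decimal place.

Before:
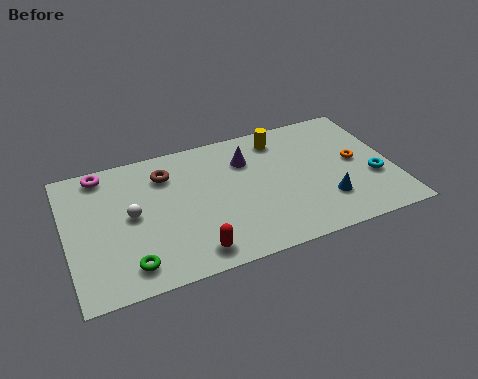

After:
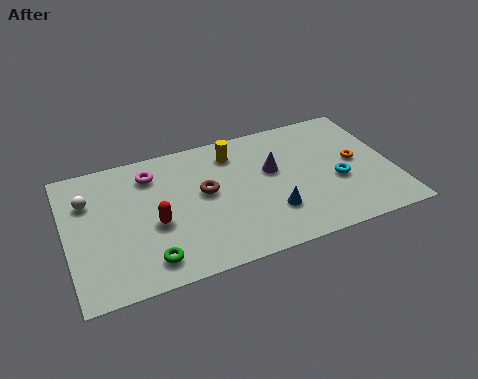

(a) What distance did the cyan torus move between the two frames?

1.5

The cyan torus was near (12.8, 2.8) before and (11.3, 3.1) after, so it travelled √(1.5² + 0.3²) ≈ 1.5 units.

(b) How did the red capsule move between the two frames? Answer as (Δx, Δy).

(-1.4, 2.1)

The red capsule was at about (5.0, 1.1) and moved to about (3.6, 3.2).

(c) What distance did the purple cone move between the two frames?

1.4

From (7.7, 5.6) to (8.7, 4.6), the purple cone covered √(1.0² + 1.0²) ≈ 1.4 units.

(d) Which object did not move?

the orange torus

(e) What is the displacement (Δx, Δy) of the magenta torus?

(2.0, -0.7)

The magenta torus started near (1.7, 6.8) and ended near (3.7, 6.1).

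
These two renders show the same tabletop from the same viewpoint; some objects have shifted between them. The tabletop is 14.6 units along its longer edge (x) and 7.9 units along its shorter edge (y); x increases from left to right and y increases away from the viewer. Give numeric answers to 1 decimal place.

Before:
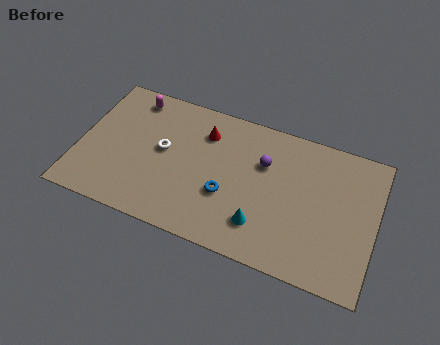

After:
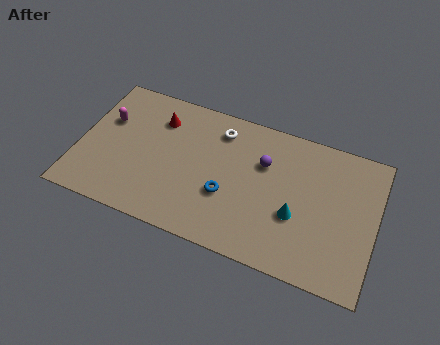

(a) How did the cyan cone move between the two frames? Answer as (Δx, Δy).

(1.6, 1.1)

From the two frames, the cyan cone sits at roughly (9.2, 1.9) before and (10.8, 3.0) after.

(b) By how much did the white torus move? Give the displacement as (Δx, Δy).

(2.6, 2.1)

From the two frames, the white torus sits at roughly (4.1, 4.3) before and (6.7, 6.4) after.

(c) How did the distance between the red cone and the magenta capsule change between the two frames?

-1.1

They were about 3.8 units apart before and 2.7 after — 1.1 units closer together.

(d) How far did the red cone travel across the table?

2.3

From (6.0, 6.0) to (3.7, 6.0), the red cone covered √(2.3² + 0.0²) ≈ 2.3 units.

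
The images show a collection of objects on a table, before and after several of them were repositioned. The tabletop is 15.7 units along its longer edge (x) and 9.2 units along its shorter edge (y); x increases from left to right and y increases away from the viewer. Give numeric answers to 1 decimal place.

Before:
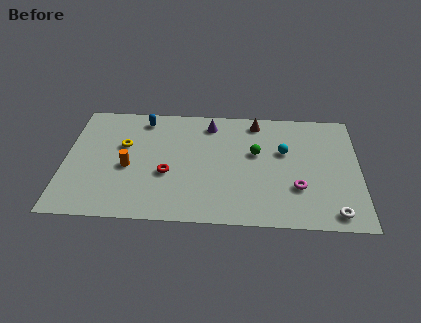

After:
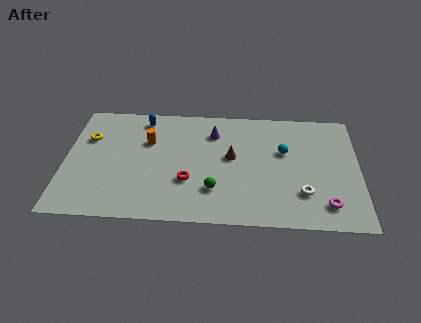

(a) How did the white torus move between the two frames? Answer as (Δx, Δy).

(-1.6, 1.4)

From the two frames, the white torus sits at roughly (14.3, 1.1) before and (12.7, 2.5) after.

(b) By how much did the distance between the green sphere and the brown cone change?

+0.3

They were about 2.5 units apart before and 2.8 after — 0.3 units further apart.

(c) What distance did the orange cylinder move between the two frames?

2.3

The orange cylinder was near (3.4, 4.0) before and (4.4, 6.1) after, so it travelled √(1.0² + 2.1²) ≈ 2.3 units.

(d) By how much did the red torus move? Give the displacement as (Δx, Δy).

(1.1, -0.5)

The red torus was at about (5.5, 3.6) and moved to about (6.6, 3.1).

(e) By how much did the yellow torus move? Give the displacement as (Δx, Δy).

(-1.9, 0.5)

From the two frames, the yellow torus sits at roughly (3.1, 5.7) before and (1.2, 6.2) after.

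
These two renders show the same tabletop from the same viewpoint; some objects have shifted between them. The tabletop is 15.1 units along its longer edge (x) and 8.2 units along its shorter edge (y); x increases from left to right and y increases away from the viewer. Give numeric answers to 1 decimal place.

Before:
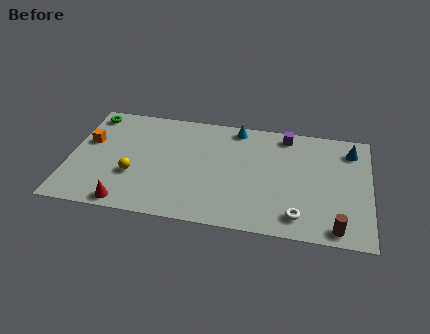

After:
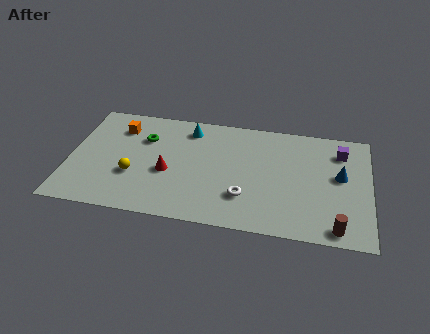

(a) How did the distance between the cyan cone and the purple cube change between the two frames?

+5.2

They were about 2.5 units apart before and 7.7 after — 5.2 units further apart.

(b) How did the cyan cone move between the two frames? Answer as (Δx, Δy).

(-2.4, -0.5)

The cyan cone was at about (8.3, 7.3) and moved to about (5.9, 6.8).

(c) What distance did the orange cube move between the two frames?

2.0

The orange cube moved from about (0.9, 5.0) to (2.4, 6.3), a distance of √(1.5² + 1.3²) ≈ 2.0.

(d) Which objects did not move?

the brown cylinder and the yellow sphere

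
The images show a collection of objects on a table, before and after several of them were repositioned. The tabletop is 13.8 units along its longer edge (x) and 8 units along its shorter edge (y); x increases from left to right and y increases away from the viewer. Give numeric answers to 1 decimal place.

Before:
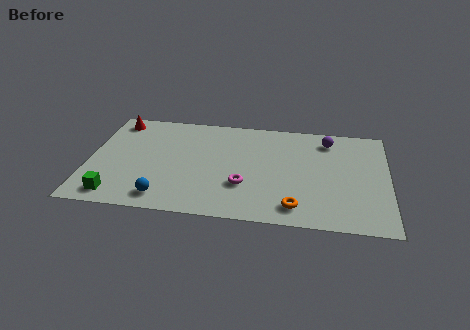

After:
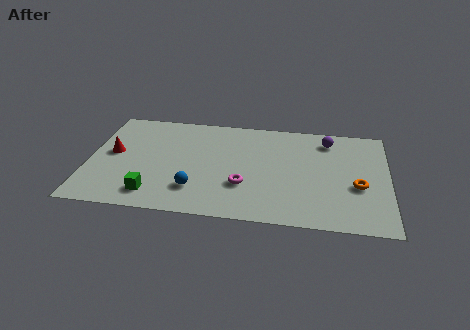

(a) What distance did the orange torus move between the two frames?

3.4

The orange torus moved from about (9.6, 1.3) to (12.4, 3.2), a distance of √(2.8² + 1.9²) ≈ 3.4.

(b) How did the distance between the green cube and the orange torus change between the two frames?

+1.3

Before: roughly 8.2 units apart; after: 9.5. That's 1.3 units further apart.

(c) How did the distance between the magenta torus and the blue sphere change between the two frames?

-1.6

Before: roughly 3.9 units apart; after: 2.3. That's 1.6 units closer together.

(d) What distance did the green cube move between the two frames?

1.7

From (1.4, 1.1) to (3.1, 1.4), the green cube covered √(1.7² + 0.3²) ≈ 1.7 units.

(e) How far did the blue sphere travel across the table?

1.6

From (3.6, 1.2) to (5.0, 2.0), the blue sphere covered √(1.4² + 0.8²) ≈ 1.6 units.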